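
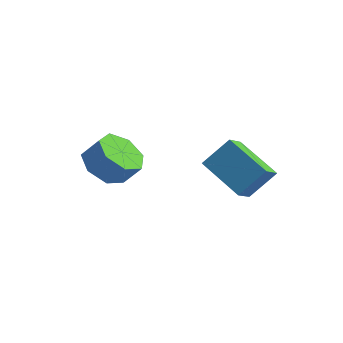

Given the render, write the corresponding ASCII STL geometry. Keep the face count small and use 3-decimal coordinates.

solid 
facet normal -0.904 0.098 0.416
outer loop
vertex 1.832 -0.462 -3.225
vertex 2.385 0.329 -2.211
vertex 1.668 0.358 -3.775
endloop
endfacet
facet normal -0.394 -0.565 -0.725
outer loop
vertex 3.395 0.171 -4.569
vertex 1.832 -0.462 -3.225
vertex 1.668 0.358 -3.775
endloop
endfacet
facet normal -0.904 0.098 0.416
outer loop
vertex 1.668 0.358 -3.775
vertex 2.385 0.329 -2.211
vertex 2.221 1.149 -2.76
endloop
endfacet
facet normal -0.164 0.819 -0.549
outer loop
vertex 2.221 1.149 -2.76
vertex 3.395 0.171 -4.569
vertex 1.668 0.358 -3.775
endloop
endfacet
facet normal 0.164 -0.819 0.550
outer loop
vertex 1.832 -0.462 -3.225
vertex 4.112 0.142 -3.005
vertex 2.385 0.329 -2.211
endloop
endfacet
facet normal -0.395 -0.564 -0.725
outer loop
vertex 3.559 -0.649 -4.02
vertex 1.832 -0.462 -3.225
vertex 3.395 0.171 -4.569
endloop
endfacet
facet normal 0.164 -0.819 0.549
outer loop
vertex 3.559 -0.649 -4.02
vertex 4.112 0.142 -3.005
vertex 1.832 -0.462 -3.225
endloop
endfacet
facet normal 0.395 0.564 0.725
outer loop
vertex 2.385 0.329 -2.211
vertex 4.112 0.142 -3.005
vertex 2.221 1.149 -2.76
endloop
endfacet
facet normal -0.164 0.819 -0.549
outer loop
vertex 3.948 0.962 -3.555
vertex 3.395 0.171 -4.569
vertex 2.221 1.149 -2.76
endloop
endfacet
facet normal 0.395 0.565 0.725
outer loop
vertex 2.221 1.149 -2.76
vertex 4.112 0.142 -3.005
vertex 3.948 0.962 -3.555
endloop
endfacet
facet normal 0.904 -0.098 -0.416
outer loop
vertex 3.948 0.962 -3.555
vertex 3.559 -0.649 -4.02
vertex 3.395 0.171 -4.569
endloop
endfacet
facet normal 0.904 -0.098 -0.416
outer loop
vertex 4.112 0.142 -3.005
vertex 3.559 -0.649 -4.02
vertex 3.948 0.962 -3.555
endloop
endfacet
facet normal -0.569 -0.272 -0.776
outer loop
vertex -0.014 -2.386 -4.007
vertex -0.76 -2.539 -3.406
vertex -0.516 -1.724 -3.871
endloop
endfacet
facet normal 0.566 0.555 -0.610
outer loop
vertex -0.014 -2.386 -4.007
vertex -0.516 -1.724 -3.871
vertex 0.566 -2.107 -3.215
endloop
endfacet
facet normal 0.566 0.555 -0.610
outer loop
vertex 0.566 -2.107 -3.215
vertex -0.516 -1.724 -3.871
vertex 0.064 -1.446 -3.08
endloop
endfacet
facet normal 0.569 0.273 0.776
outer loop
vertex 0.566 -2.107 -3.215
vertex 0.064 -1.446 -3.08
vertex -0.18 -2.261 -2.614
endloop
endfacet
facet normal -0.569 -0.272 -0.776
outer loop
vertex -0.516 -1.724 -3.871
vertex -0.76 -2.539 -3.406
vertex -1.202 -1.676 -3.385
endloop
endfacet
facet normal -0.113 0.960 -0.255
outer loop
vertex -0.516 -1.724 -3.871
vertex -1.202 -1.676 -3.385
vertex 0.064 -1.446 -3.08
endloop
endfacet
facet normal -0.113 0.960 -0.255
outer loop
vertex 0.064 -1.446 -3.08
vertex -1.202 -1.676 -3.385
vertex -0.622 -1.398 -2.594
endloop
endfacet
facet normal 0.569 0.273 0.776
outer loop
vertex 0.064 -1.446 -3.08
vertex -0.622 -1.398 -2.594
vertex -0.18 -2.261 -2.614
endloop
endfacet
facet normal -0.569 -0.272 -0.776
outer loop
vertex -1.202 -1.676 -3.385
vertex -0.76 -2.539 -3.406
vertex -1.555 -2.278 -2.915
endloop
endfacet
facet normal -0.707 0.643 0.293
outer loop
vertex -1.202 -1.676 -3.385
vertex -1.555 -2.278 -2.915
vertex -0.622 -1.398 -2.594
endloop
endfacet
facet normal -0.707 0.643 0.292
outer loop
vertex -0.622 -1.398 -2.594
vertex -1.555 -2.278 -2.915
vertex -0.975 -2.0 -2.123
endloop
endfacet
facet normal 0.569 0.273 0.776
outer loop
vertex -0.622 -1.398 -2.594
vertex -0.975 -2.0 -2.123
vertex -0.18 -2.261 -2.614
endloop
endfacet
facet normal -0.569 -0.273 -0.776
outer loop
vertex -1.555 -2.278 -2.915
vertex -0.76 -2.539 -3.406
vertex -1.309 -3.077 -2.814
endloop
endfacet
facet normal -0.769 -0.159 0.619
outer loop
vertex -1.555 -2.278 -2.915
vertex -1.309 -3.077 -2.814
vertex -0.975 -2.0 -2.123
endloop
endfacet
facet normal -0.769 -0.159 0.620
outer loop
vertex -0.975 -2.0 -2.123
vertex -1.309 -3.077 -2.814
vertex -0.729 -2.799 -2.023
endloop
endfacet
facet normal 0.569 0.272 0.776
outer loop
vertex -0.975 -2.0 -2.123
vertex -0.729 -2.799 -2.023
vertex -0.18 -2.261 -2.614
endloop
endfacet
facet normal -0.569 -0.273 -0.776
outer loop
vertex -1.309 -3.077 -2.814
vertex -0.76 -2.539 -3.406
vertex -0.65 -3.471 -3.159
endloop
endfacet
facet normal -0.251 -0.841 0.480
outer loop
vertex -1.309 -3.077 -2.814
vertex -0.65 -3.471 -3.159
vertex -0.729 -2.799 -2.023
endloop
endfacet
facet normal -0.252 -0.840 0.480
outer loop
vertex -0.729 -2.799 -2.023
vertex -0.65 -3.471 -3.159
vertex -0.07 -3.193 -2.367
endloop
endfacet
facet normal 0.568 0.273 0.776
outer loop
vertex -0.729 -2.799 -2.023
vertex -0.07 -3.193 -2.367
vertex -0.18 -2.261 -2.614
endloop
endfacet
facet normal -0.569 -0.273 -0.776
outer loop
vertex -0.65 -3.471 -3.159
vertex -0.76 -2.539 -3.406
vertex -0.074 -3.163 -3.69
endloop
endfacet
facet normal 0.456 -0.890 -0.022
outer loop
vertex -0.65 -3.471 -3.159
vertex -0.074 -3.163 -3.69
vertex -0.07 -3.193 -2.367
endloop
endfacet
facet normal 0.456 -0.890 -0.022
outer loop
vertex -0.07 -3.193 -2.367
vertex -0.074 -3.163 -3.69
vertex 0.506 -2.885 -2.898
endloop
endfacet
facet normal 0.569 0.273 0.776
outer loop
vertex -0.07 -3.193 -2.367
vertex 0.506 -2.885 -2.898
vertex -0.18 -2.261 -2.614
endloop
endfacet
facet normal -0.569 -0.273 -0.776
outer loop
vertex -0.074 -3.163 -3.69
vertex -0.76 -2.539 -3.406
vertex -0.014 -2.386 -4.007
endloop
endfacet
facet normal 0.820 -0.270 -0.506
outer loop
vertex -0.074 -3.163 -3.69
vertex -0.014 -2.386 -4.007
vertex 0.506 -2.885 -2.898
endloop
endfacet
facet normal 0.820 -0.269 -0.506
outer loop
vertex 0.506 -2.885 -2.898
vertex -0.014 -2.386 -4.007
vertex 0.566 -2.107 -3.215
endloop
endfacet
facet normal 0.569 0.272 0.776
outer loop
vertex 0.506 -2.885 -2.898
vertex 0.566 -2.107 -3.215
vertex -0.18 -2.261 -2.614
endloop
endfacet

endsolid


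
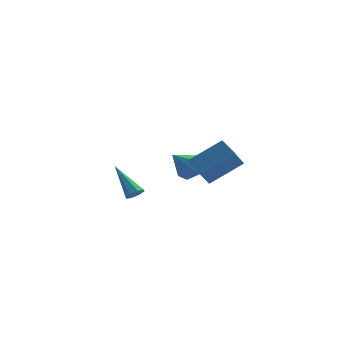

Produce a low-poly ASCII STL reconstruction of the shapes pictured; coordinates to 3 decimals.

solid 
facet normal 0.461 0.580 -0.671
outer loop
vertex -0.315 4.711 0.893
vertex -0.694 4.275 0.256
vertex -0.976 4.976 0.668
endloop
endfacet
facet normal -0.155 0.386 0.910
outer loop
vertex -0.315 4.711 0.893
vertex -0.976 4.976 0.668
vertex -1.386 3.405 1.264
endloop
endfacet
facet normal 0.460 0.580 -0.672
outer loop
vertex -0.976 4.976 0.668
vertex -0.694 4.275 0.256
vertex -1.424 4.712 0.133
endloop
endfacet
facet normal -0.792 0.386 0.473
outer loop
vertex -0.976 4.976 0.668
vertex -1.424 4.712 0.133
vertex -1.386 3.405 1.264
endloop
endfacet
facet normal 0.461 0.581 -0.671
outer loop
vertex -1.424 4.712 0.133
vertex -0.694 4.275 0.256
vertex -1.323 4.12 -0.31
endloop
endfacet
facet normal -0.991 -0.104 -0.087
outer loop
vertex -1.424 4.712 0.133
vertex -1.323 4.12 -0.31
vertex -1.386 3.405 1.264
endloop
endfacet
facet normal 0.461 0.580 -0.671
outer loop
vertex -1.323 4.12 -0.31
vertex -0.694 4.275 0.256
vertex -0.748 3.644 -0.326
endloop
endfacet
facet normal -0.603 -0.717 -0.350
outer loop
vertex -1.323 4.12 -0.31
vertex -0.748 3.644 -0.326
vertex -1.386 3.405 1.264
endloop
endfacet
facet normal 0.462 0.580 -0.671
outer loop
vertex -0.748 3.644 -0.326
vertex -0.694 4.275 0.256
vertex -0.133 3.644 0.097
endloop
endfacet
facet normal 0.080 -0.990 -0.117
outer loop
vertex -0.748 3.644 -0.326
vertex -0.133 3.644 0.097
vertex -1.386 3.405 1.264
endloop
endfacet
facet normal 0.461 0.579 -0.672
outer loop
vertex -0.133 3.644 0.097
vertex -0.694 4.275 0.256
vertex 0.06 4.119 0.639
endloop
endfacet
facet normal 0.543 -0.718 0.436
outer loop
vertex -0.133 3.644 0.097
vertex 0.06 4.119 0.639
vertex -1.386 3.405 1.264
endloop
endfacet
facet normal 0.461 0.580 -0.671
outer loop
vertex 0.06 4.119 0.639
vertex -0.694 4.275 0.256
vertex -0.315 4.711 0.893
endloop
endfacet
facet normal 0.438 -0.106 0.893
outer loop
vertex 0.06 4.119 0.639
vertex -0.315 4.711 0.893
vertex -1.386 3.405 1.264
endloop
endfacet
facet normal -0.708 0.391 0.589
outer loop
vertex 2.31 -1.356 4.07
vertex 2.263 0.217 2.97
vertex 0.976 -2.15 2.993
endloop
endfacet
facet normal 0.025 -0.819 0.573
outer loop
vertex 1.677 -2.537 2.41
vertex 2.31 -1.356 4.07
vertex 0.976 -2.15 2.993
endloop
endfacet
facet normal -0.708 0.391 0.588
outer loop
vertex 0.976 -2.15 2.993
vertex 2.263 0.217 2.97
vertex 0.929 -0.578 1.892
endloop
endfacet
facet normal -0.706 -0.420 -0.570
outer loop
vertex 0.929 -0.578 1.892
vertex 1.677 -2.537 2.41
vertex 0.976 -2.15 2.993
endloop
endfacet
facet normal 0.706 0.420 0.570
outer loop
vertex 2.31 -1.356 4.07
vertex 2.964 -0.17 2.387
vertex 2.263 0.217 2.97
endloop
endfacet
facet normal 0.025 -0.819 0.573
outer loop
vertex 3.011 -1.742 3.488
vertex 2.31 -1.356 4.07
vertex 1.677 -2.537 2.41
endloop
endfacet
facet normal 0.705 0.421 0.571
outer loop
vertex 3.011 -1.742 3.488
vertex 2.964 -0.17 2.387
vertex 2.31 -1.356 4.07
endloop
endfacet
facet normal -0.025 0.819 -0.573
outer loop
vertex 2.263 0.217 2.97
vertex 2.964 -0.17 2.387
vertex 0.929 -0.578 1.892
endloop
endfacet
facet normal -0.705 -0.420 -0.571
outer loop
vertex 1.63 -0.964 1.31
vertex 1.677 -2.537 2.41
vertex 0.929 -0.578 1.892
endloop
endfacet
facet normal -0.025 0.819 -0.573
outer loop
vertex 0.929 -0.578 1.892
vertex 2.964 -0.17 2.387
vertex 1.63 -0.964 1.31
endloop
endfacet
facet normal 0.708 -0.390 -0.588
outer loop
vertex 1.63 -0.964 1.31
vertex 3.011 -1.742 3.488
vertex 1.677 -2.537 2.41
endloop
endfacet
facet normal 0.708 -0.391 -0.588
outer loop
vertex 2.964 -0.17 2.387
vertex 3.011 -1.742 3.488
vertex 1.63 -0.964 1.31
endloop
endfacet
facet normal 0.610 -0.346 -0.713
outer loop
vertex -2.644 2.13 -0.713
vertex -2.876 2.427 -1.056
vertex -2.478 2.482 -0.742
endloop
endfacet
facet normal 0.509 -0.171 0.843
outer loop
vertex -2.644 2.13 -0.713
vertex -2.478 2.482 -0.742
vertex -4.084 3.113 0.356
endloop
endfacet
facet normal 0.610 -0.347 -0.713
outer loop
vertex -2.478 2.482 -0.742
vertex -2.876 2.427 -1.056
vertex -2.545 2.802 -0.955
endloop
endfacet
facet normal 0.611 0.523 0.594
outer loop
vertex -2.478 2.482 -0.742
vertex -2.545 2.802 -0.955
vertex -4.084 3.113 0.356
endloop
endfacet
facet normal 0.610 -0.346 -0.713
outer loop
vertex -2.545 2.802 -0.955
vertex -2.876 2.427 -1.056
vertex -2.806 2.902 -1.227
endloop
endfacet
facet normal 0.272 0.958 0.092
outer loop
vertex -2.545 2.802 -0.955
vertex -2.806 2.902 -1.227
vertex -4.084 3.113 0.356
endloop
endfacet
facet normal 0.609 -0.347 -0.713
outer loop
vertex -2.806 2.902 -1.227
vertex -2.876 2.427 -1.056
vertex -3.108 2.725 -1.399
endloop
endfacet
facet normal -0.307 0.879 -0.365
outer loop
vertex -2.806 2.902 -1.227
vertex -3.108 2.725 -1.399
vertex -4.084 3.113 0.356
endloop
endfacet
facet normal 0.610 -0.346 -0.713
outer loop
vertex -3.108 2.725 -1.399
vertex -2.876 2.427 -1.056
vertex -3.274 2.372 -1.37
endloop
endfacet
facet normal -0.792 0.330 -0.513
outer loop
vertex -3.108 2.725 -1.399
vertex -3.274 2.372 -1.37
vertex -4.084 3.113 0.356
endloop
endfacet
facet normal 0.610 -0.347 -0.713
outer loop
vertex -3.274 2.372 -1.37
vertex -2.876 2.427 -1.056
vertex -3.207 2.052 -1.157
endloop
endfacet
facet normal -0.894 -0.363 -0.264
outer loop
vertex -3.274 2.372 -1.37
vertex -3.207 2.052 -1.157
vertex -4.084 3.113 0.356
endloop
endfacet
facet normal 0.611 -0.348 -0.711
outer loop
vertex -3.207 2.052 -1.157
vertex -2.876 2.427 -1.056
vertex -2.946 1.952 -0.884
endloop
endfacet
facet normal -0.554 -0.798 0.238
outer loop
vertex -3.207 2.052 -1.157
vertex -2.946 1.952 -0.884
vertex -4.084 3.113 0.356
endloop
endfacet
facet normal 0.609 -0.348 -0.713
outer loop
vertex -2.946 1.952 -0.884
vertex -2.876 2.427 -1.056
vertex -2.644 2.13 -0.713
endloop
endfacet
facet normal 0.028 -0.717 0.697
outer loop
vertex -2.946 1.952 -0.884
vertex -2.644 2.13 -0.713
vertex -4.084 3.113 0.356
endloop
endfacet

endsolid


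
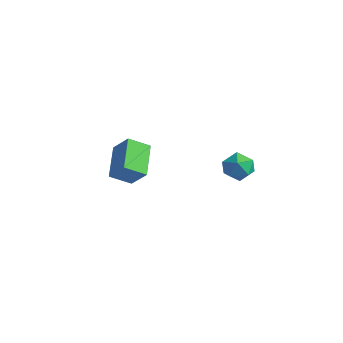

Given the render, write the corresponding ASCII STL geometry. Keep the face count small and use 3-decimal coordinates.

solid 
facet normal -0.556 0.717 0.421
outer loop
vertex -5.08 1.481 0.118
vertex -4.13 1.594 1.181
vertex -4.416 2.402 -0.574
endloop
endfacet
facet normal -0.664 -0.079 -0.743
outer loop
vertex -3.27 0.926 -1.441
vertex -5.08 1.481 0.118
vertex -4.416 2.402 -0.574
endloop
endfacet
facet normal -0.557 0.716 0.421
outer loop
vertex -4.416 2.402 -0.574
vertex -4.13 1.594 1.181
vertex -3.466 2.516 0.489
endloop
endfacet
facet normal 0.499 0.693 -0.520
outer loop
vertex -3.466 2.516 0.489
vertex -3.27 0.926 -1.441
vertex -4.416 2.402 -0.574
endloop
endfacet
facet normal -0.499 -0.693 0.520
outer loop
vertex -5.08 1.481 0.118
vertex -2.984 0.118 0.314
vertex -4.13 1.594 1.181
endloop
endfacet
facet normal -0.664 -0.079 -0.743
outer loop
vertex -3.934 0.004 -0.749
vertex -5.08 1.481 0.118
vertex -3.27 0.926 -1.441
endloop
endfacet
facet normal -0.499 -0.693 0.520
outer loop
vertex -3.934 0.004 -0.749
vertex -2.984 0.118 0.314
vertex -5.08 1.481 0.118
endloop
endfacet
facet normal 0.664 0.079 0.743
outer loop
vertex -4.13 1.594 1.181
vertex -2.984 0.118 0.314
vertex -3.466 2.516 0.489
endloop
endfacet
facet normal 0.500 0.693 -0.520
outer loop
vertex -2.32 1.039 -0.378
vertex -3.27 0.926 -1.441
vertex -3.466 2.516 0.489
endloop
endfacet
facet normal 0.664 0.079 0.743
outer loop
vertex -3.466 2.516 0.489
vertex -2.984 0.118 0.314
vertex -2.32 1.039 -0.378
endloop
endfacet
facet normal 0.556 -0.717 -0.421
outer loop
vertex -2.32 1.039 -0.378
vertex -3.934 0.004 -0.749
vertex -3.27 0.926 -1.441
endloop
endfacet
facet normal 0.556 -0.717 -0.420
outer loop
vertex -2.984 0.118 0.314
vertex -3.934 0.004 -0.749
vertex -2.32 1.039 -0.378
endloop
endfacet
facet normal -0.792 -0.078 0.605
outer loop
vertex 1.462 2.803 1.744
vertex 1.775 1.999 2.05
vertex 2.019 2.775 2.47
endloop
endfacet
facet normal -0.620 0.606 0.499
outer loop
vertex 1.462 2.803 1.744
vertex 2.019 2.775 2.47
vertex 2.133 3.419 1.83
endloop
endfacet
facet normal -0.648 0.734 -0.203
outer loop
vertex 1.462 2.803 1.744
vertex 2.133 3.419 1.83
vertex 1.96 3.041 1.015
endloop
endfacet
facet normal -0.838 0.129 -0.530
outer loop
vertex 1.462 2.803 1.744
vertex 1.96 3.041 1.015
vertex 1.739 2.164 1.151
endloop
endfacet
facet normal -0.927 -0.373 -0.031
outer loop
vertex 1.462 2.803 1.744
vertex 1.739 2.164 1.151
vertex 1.775 1.999 2.05
endloop
endfacet
facet normal 0.055 0.699 0.713
outer loop
vertex 2.133 3.419 1.83
vertex 2.019 2.775 2.47
vertex 2.861 2.996 2.189
endloop
endfacet
facet normal -0.225 -0.408 0.885
outer loop
vertex 2.019 2.775 2.47
vertex 1.775 1.999 2.05
vertex 2.64 2.119 2.325
endloop
endfacet
facet normal -0.443 -0.885 -0.145
outer loop
vertex 1.775 1.999 2.05
vertex 1.739 2.164 1.151
vertex 2.467 1.741 1.51
endloop
endfacet
facet normal -0.299 -0.072 -0.952
outer loop
vertex 1.739 2.164 1.151
vertex 1.96 3.041 1.015
vertex 2.581 2.385 0.87
endloop
endfacet
facet normal 0.008 0.906 -0.422
outer loop
vertex 1.96 3.041 1.015
vertex 2.133 3.419 1.83
vertex 2.825 3.161 1.29
endloop
endfacet
facet normal 0.838 -0.129 0.530
outer loop
vertex 3.138 2.357 1.596
vertex 2.861 2.996 2.189
vertex 2.64 2.119 2.325
endloop
endfacet
facet normal 0.648 -0.734 0.203
outer loop
vertex 3.138 2.357 1.596
vertex 2.64 2.119 2.325
vertex 2.467 1.741 1.51
endloop
endfacet
facet normal 0.620 -0.606 -0.499
outer loop
vertex 3.138 2.357 1.596
vertex 2.467 1.741 1.51
vertex 2.581 2.385 0.87
endloop
endfacet
facet normal 0.792 0.078 -0.605
outer loop
vertex 3.138 2.357 1.596
vertex 2.581 2.385 0.87
vertex 2.825 3.161 1.29
endloop
endfacet
facet normal 0.927 0.373 0.031
outer loop
vertex 3.138 2.357 1.596
vertex 2.825 3.161 1.29
vertex 2.861 2.996 2.189
endloop
endfacet
facet normal 0.299 0.072 0.952
outer loop
vertex 2.64 2.119 2.325
vertex 2.861 2.996 2.189
vertex 2.019 2.775 2.47
endloop
endfacet
facet normal -0.008 -0.906 0.422
outer loop
vertex 2.467 1.741 1.51
vertex 2.64 2.119 2.325
vertex 1.775 1.999 2.05
endloop
endfacet
facet normal -0.055 -0.699 -0.713
outer loop
vertex 2.581 2.385 0.87
vertex 2.467 1.741 1.51
vertex 1.739 2.164 1.151
endloop
endfacet
facet normal 0.225 0.408 -0.885
outer loop
vertex 2.825 3.161 1.29
vertex 2.581 2.385 0.87
vertex 1.96 3.041 1.015
endloop
endfacet
facet normal 0.443 0.885 0.145
outer loop
vertex 2.861 2.996 2.189
vertex 2.825 3.161 1.29
vertex 2.133 3.419 1.83
endloop
endfacet

endsolid


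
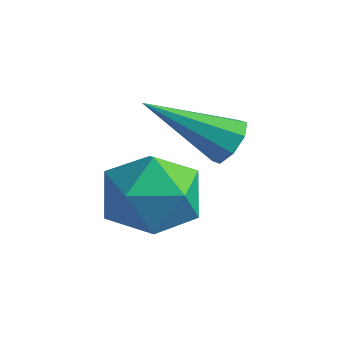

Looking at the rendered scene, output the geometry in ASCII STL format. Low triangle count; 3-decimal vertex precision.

solid 
facet normal -0.717 0.672 -0.186
outer loop
vertex -2.711 0.19 1.546
vertex -3.413 -0.548 1.589
vertex -3.156 -0.04 2.434
endloop
endfacet
facet normal -0.174 0.971 0.164
outer loop
vertex -2.711 0.19 1.546
vertex -3.156 -0.04 2.434
vertex -2.154 0.145 2.4
endloop
endfacet
facet normal 0.417 0.880 -0.226
outer loop
vertex -2.711 0.19 1.546
vertex -2.154 0.145 2.4
vertex -1.791 -0.25 1.532
endloop
endfacet
facet normal 0.238 0.524 -0.818
outer loop
vertex -2.711 0.19 1.546
vertex -1.791 -0.25 1.532
vertex -2.569 -0.678 1.031
endloop
endfacet
facet normal -0.464 0.395 -0.793
outer loop
vertex -2.711 0.19 1.546
vertex -2.569 -0.678 1.031
vertex -3.413 -0.548 1.589
endloop
endfacet
facet normal -0.088 0.620 0.780
outer loop
vertex -2.154 0.145 2.4
vertex -3.156 -0.04 2.434
vertex -2.511 -0.622 2.969
endloop
endfacet
facet normal -0.968 0.135 0.213
outer loop
vertex -3.156 -0.04 2.434
vertex -3.413 -0.548 1.589
vertex -3.289 -1.05 2.468
endloop
endfacet
facet normal -0.557 -0.312 -0.770
outer loop
vertex -3.413 -0.548 1.589
vertex -2.569 -0.678 1.031
vertex -2.926 -1.445 1.6
endloop
endfacet
facet normal 0.578 -0.103 -0.809
outer loop
vertex -2.569 -0.678 1.031
vertex -1.791 -0.25 1.532
vertex -1.924 -1.26 1.566
endloop
endfacet
facet normal 0.868 0.473 0.148
outer loop
vertex -1.791 -0.25 1.532
vertex -2.154 0.145 2.4
vertex -1.667 -0.752 2.411
endloop
endfacet
facet normal -0.238 -0.524 0.818
outer loop
vertex -2.369 -1.49 2.454
vertex -2.511 -0.622 2.969
vertex -3.289 -1.05 2.468
endloop
endfacet
facet normal -0.417 -0.880 0.226
outer loop
vertex -2.369 -1.49 2.454
vertex -3.289 -1.05 2.468
vertex -2.926 -1.445 1.6
endloop
endfacet
facet normal 0.174 -0.971 -0.164
outer loop
vertex -2.369 -1.49 2.454
vertex -2.926 -1.445 1.6
vertex -1.924 -1.26 1.566
endloop
endfacet
facet normal 0.717 -0.672 0.186
outer loop
vertex -2.369 -1.49 2.454
vertex -1.924 -1.26 1.566
vertex -1.667 -0.752 2.411
endloop
endfacet
facet normal 0.464 -0.395 0.793
outer loop
vertex -2.369 -1.49 2.454
vertex -1.667 -0.752 2.411
vertex -2.511 -0.622 2.969
endloop
endfacet
facet normal -0.578 0.103 0.809
outer loop
vertex -3.289 -1.05 2.468
vertex -2.511 -0.622 2.969
vertex -3.156 -0.04 2.434
endloop
endfacet
facet normal -0.868 -0.473 -0.148
outer loop
vertex -2.926 -1.445 1.6
vertex -3.289 -1.05 2.468
vertex -3.413 -0.548 1.589
endloop
endfacet
facet normal 0.088 -0.620 -0.780
outer loop
vertex -1.924 -1.26 1.566
vertex -2.926 -1.445 1.6
vertex -2.569 -0.678 1.031
endloop
endfacet
facet normal 0.968 -0.135 -0.213
outer loop
vertex -1.667 -0.752 2.411
vertex -1.924 -1.26 1.566
vertex -1.791 -0.25 1.532
endloop
endfacet
facet normal 0.557 0.312 0.770
outer loop
vertex -2.511 -0.622 2.969
vertex -1.667 -0.752 2.411
vertex -2.154 0.145 2.4
endloop
endfacet
facet normal 0.594 0.579 -0.558
outer loop
vertex -1.996 1.28 3.188
vertex -2.182 1.025 2.725
vertex -2.341 1.473 3.021
endloop
endfacet
facet normal -0.133 0.502 0.855
outer loop
vertex -1.996 1.28 3.188
vertex -2.341 1.473 3.021
vertex -3.298 -0.065 3.775
endloop
endfacet
facet normal 0.594 0.579 -0.558
outer loop
vertex -2.341 1.473 3.021
vertex -2.182 1.025 2.725
vertex -2.592 1.403 2.681
endloop
endfacet
facet normal -0.689 0.616 0.382
outer loop
vertex -2.341 1.473 3.021
vertex -2.592 1.403 2.681
vertex -3.298 -0.065 3.775
endloop
endfacet
facet normal 0.594 0.579 -0.559
outer loop
vertex -2.592 1.403 2.681
vertex -2.182 1.025 2.725
vertex -2.603 1.111 2.367
endloop
endfacet
facet normal -0.933 0.279 -0.227
outer loop
vertex -2.592 1.403 2.681
vertex -2.603 1.111 2.367
vertex -3.298 -0.065 3.775
endloop
endfacet
facet normal 0.593 0.579 -0.559
outer loop
vertex -2.603 1.111 2.367
vertex -2.182 1.025 2.725
vertex -2.367 0.769 2.263
endloop
endfacet
facet normal -0.723 -0.311 -0.617
outer loop
vertex -2.603 1.111 2.367
vertex -2.367 0.769 2.263
vertex -3.298 -0.065 3.775
endloop
endfacet
facet normal 0.594 0.579 -0.559
outer loop
vertex -2.367 0.769 2.263
vertex -2.182 1.025 2.725
vertex -2.022 0.576 2.43
endloop
endfacet
facet normal -0.182 -0.809 -0.559
outer loop
vertex -2.367 0.769 2.263
vertex -2.022 0.576 2.43
vertex -3.298 -0.065 3.775
endloop
endfacet
facet normal 0.595 0.579 -0.558
outer loop
vertex -2.022 0.576 2.43
vertex -2.182 1.025 2.725
vertex -1.771 0.646 2.77
endloop
endfacet
facet normal 0.374 -0.924 -0.086
outer loop
vertex -2.022 0.576 2.43
vertex -1.771 0.646 2.77
vertex -3.298 -0.065 3.775
endloop
endfacet
facet normal 0.594 0.578 -0.559
outer loop
vertex -1.771 0.646 2.77
vertex -2.182 1.025 2.725
vertex -1.76 0.938 3.084
endloop
endfacet
facet normal 0.618 -0.587 0.524
outer loop
vertex -1.771 0.646 2.77
vertex -1.76 0.938 3.084
vertex -3.298 -0.065 3.775
endloop
endfacet
facet normal 0.594 0.580 -0.558
outer loop
vertex -1.76 0.938 3.084
vertex -2.182 1.025 2.725
vertex -1.996 1.28 3.188
endloop
endfacet
facet normal 0.408 0.004 0.913
outer loop
vertex -1.76 0.938 3.084
vertex -1.996 1.28 3.188
vertex -3.298 -0.065 3.775
endloop
endfacet

endsolid


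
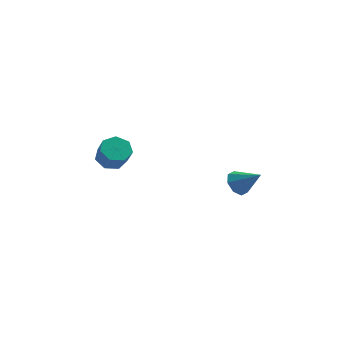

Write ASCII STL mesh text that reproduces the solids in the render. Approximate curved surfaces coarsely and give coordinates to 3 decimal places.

solid 
facet normal -0.258 0.504 -0.824
outer loop
vertex -3.011 3.021 1.989
vertex -3.921 3.003 2.263
vertex -3.257 3.655 2.454
endloop
endfacet
facet normal 0.919 0.392 -0.048
outer loop
vertex -3.011 3.021 1.989
vertex -3.257 3.655 2.454
vertex -2.65 2.315 3.144
endloop
endfacet
facet normal 0.919 0.391 -0.048
outer loop
vertex -2.65 2.315 3.144
vertex -3.257 3.655 2.454
vertex -2.896 2.95 3.609
endloop
endfacet
facet normal 0.258 -0.504 0.824
outer loop
vertex -2.65 2.315 3.144
vertex -2.896 2.95 3.609
vertex -3.559 2.297 3.417
endloop
endfacet
facet normal -0.258 0.504 -0.824
outer loop
vertex -3.257 3.655 2.454
vertex -3.921 3.003 2.263
vertex -4.003 3.798 2.775
endloop
endfacet
facet normal 0.339 0.846 0.411
outer loop
vertex -3.257 3.655 2.454
vertex -4.003 3.798 2.775
vertex -2.896 2.95 3.609
endloop
endfacet
facet normal 0.339 0.846 0.411
outer loop
vertex -2.896 2.95 3.609
vertex -4.003 3.798 2.775
vertex -3.642 3.093 3.929
endloop
endfacet
facet normal 0.257 -0.504 0.825
outer loop
vertex -2.896 2.95 3.609
vertex -3.642 3.093 3.929
vertex -3.559 2.297 3.417
endloop
endfacet
facet normal -0.258 0.504 -0.824
outer loop
vertex -4.003 3.798 2.775
vertex -3.921 3.003 2.263
vertex -4.687 3.342 2.71
endloop
endfacet
facet normal -0.496 0.664 0.560
outer loop
vertex -4.003 3.798 2.775
vertex -4.687 3.342 2.71
vertex -3.642 3.093 3.929
endloop
endfacet
facet normal -0.496 0.664 0.560
outer loop
vertex -3.642 3.093 3.929
vertex -4.687 3.342 2.71
vertex -4.326 2.637 3.864
endloop
endfacet
facet normal 0.257 -0.504 0.825
outer loop
vertex -3.642 3.093 3.929
vertex -4.326 2.637 3.864
vertex -3.559 2.297 3.417
endloop
endfacet
facet normal -0.258 0.504 -0.824
outer loop
vertex -4.687 3.342 2.71
vertex -3.921 3.003 2.263
vertex -4.793 2.63 2.308
endloop
endfacet
facet normal -0.958 -0.020 0.287
outer loop
vertex -4.687 3.342 2.71
vertex -4.793 2.63 2.308
vertex -4.326 2.637 3.864
endloop
endfacet
facet normal -0.958 -0.019 0.287
outer loop
vertex -4.326 2.637 3.864
vertex -4.793 2.63 2.308
vertex -4.432 1.925 3.463
endloop
endfacet
facet normal 0.258 -0.503 0.825
outer loop
vertex -4.326 2.637 3.864
vertex -4.432 1.925 3.463
vertex -3.559 2.297 3.417
endloop
endfacet
facet normal -0.258 0.504 -0.824
outer loop
vertex -4.793 2.63 2.308
vertex -3.921 3.003 2.263
vertex -4.243 2.199 1.872
endloop
endfacet
facet normal -0.698 -0.687 -0.201
outer loop
vertex -4.793 2.63 2.308
vertex -4.243 2.199 1.872
vertex -4.432 1.925 3.463
endloop
endfacet
facet normal -0.699 -0.686 -0.201
outer loop
vertex -4.432 1.925 3.463
vertex -4.243 2.199 1.872
vertex -3.882 1.493 3.026
endloop
endfacet
facet normal 0.258 -0.504 0.824
outer loop
vertex -4.432 1.925 3.463
vertex -3.882 1.493 3.026
vertex -3.559 2.297 3.417
endloop
endfacet
facet normal -0.258 0.504 -0.824
outer loop
vertex -4.243 2.199 1.872
vertex -3.921 3.003 2.263
vertex -3.449 2.373 1.73
endloop
endfacet
facet normal 0.087 -0.837 -0.540
outer loop
vertex -4.243 2.199 1.872
vertex -3.449 2.373 1.73
vertex -3.882 1.493 3.026
endloop
endfacet
facet normal 0.087 -0.837 -0.540
outer loop
vertex -3.882 1.493 3.026
vertex -3.449 2.373 1.73
vertex -3.088 1.667 2.884
endloop
endfacet
facet normal 0.258 -0.504 0.824
outer loop
vertex -3.882 1.493 3.026
vertex -3.088 1.667 2.884
vertex -3.559 2.297 3.417
endloop
endfacet
facet normal -0.258 0.504 -0.824
outer loop
vertex -3.449 2.373 1.73
vertex -3.921 3.003 2.263
vertex -3.011 3.021 1.989
endloop
endfacet
facet normal 0.807 -0.357 -0.471
outer loop
vertex -3.449 2.373 1.73
vertex -3.011 3.021 1.989
vertex -3.088 1.667 2.884
endloop
endfacet
facet normal 0.807 -0.357 -0.470
outer loop
vertex -3.088 1.667 2.884
vertex -3.011 3.021 1.989
vertex -2.65 2.315 3.144
endloop
endfacet
facet normal 0.257 -0.505 0.824
outer loop
vertex -3.088 1.667 2.884
vertex -2.65 2.315 3.144
vertex -3.559 2.297 3.417
endloop
endfacet
facet normal -0.721 0.311 -0.619
outer loop
vertex 3.735 -0.875 2.801
vertex 3.184 -1.399 3.18
vertex 3.427 -0.594 3.301
endloop
endfacet
facet normal 0.764 0.636 0.113
outer loop
vertex 3.735 -0.875 2.801
vertex 3.427 -0.594 3.301
vertex 4.396 -1.921 4.22
endloop
endfacet
facet normal -0.721 0.311 -0.619
outer loop
vertex 3.427 -0.594 3.301
vertex 3.184 -1.399 3.18
vertex 2.977 -0.785 3.729
endloop
endfacet
facet normal 0.326 0.687 0.649
outer loop
vertex 3.427 -0.594 3.301
vertex 2.977 -0.785 3.729
vertex 4.396 -1.921 4.22
endloop
endfacet
facet normal -0.721 0.310 -0.619
outer loop
vertex 2.977 -0.785 3.729
vertex 3.184 -1.399 3.18
vertex 2.648 -1.336 3.836
endloop
endfacet
facet normal -0.123 0.260 0.958
outer loop
vertex 2.977 -0.785 3.729
vertex 2.648 -1.336 3.836
vertex 4.396 -1.921 4.22
endloop
endfacet
facet normal -0.721 0.310 -0.619
outer loop
vertex 2.648 -1.336 3.836
vertex 3.184 -1.399 3.18
vertex 2.633 -1.924 3.559
endloop
endfacet
facet normal -0.322 -0.397 0.860
outer loop
vertex 2.648 -1.336 3.836
vertex 2.633 -1.924 3.559
vertex 4.396 -1.921 4.22
endloop
endfacet
facet normal -0.722 0.310 -0.619
outer loop
vertex 2.633 -1.924 3.559
vertex 3.184 -1.399 3.18
vertex 2.941 -2.205 3.059
endloop
endfacet
facet normal -0.153 -0.899 0.411
outer loop
vertex 2.633 -1.924 3.559
vertex 2.941 -2.205 3.059
vertex 4.396 -1.921 4.22
endloop
endfacet
facet normal -0.722 0.310 -0.619
outer loop
vertex 2.941 -2.205 3.059
vertex 3.184 -1.399 3.18
vertex 3.391 -2.014 2.63
endloop
endfacet
facet normal 0.285 -0.950 -0.124
outer loop
vertex 2.941 -2.205 3.059
vertex 3.391 -2.014 2.63
vertex 4.396 -1.921 4.22
endloop
endfacet
facet normal -0.721 0.311 -0.619
outer loop
vertex 3.391 -2.014 2.63
vertex 3.184 -1.399 3.18
vertex 3.72 -1.463 2.523
endloop
endfacet
facet normal 0.734 -0.523 -0.433
outer loop
vertex 3.391 -2.014 2.63
vertex 3.72 -1.463 2.523
vertex 4.396 -1.921 4.22
endloop
endfacet
facet normal -0.721 0.311 -0.619
outer loop
vertex 3.72 -1.463 2.523
vertex 3.184 -1.399 3.18
vertex 3.735 -0.875 2.801
endloop
endfacet
facet normal 0.933 0.135 -0.335
outer loop
vertex 3.72 -1.463 2.523
vertex 3.735 -0.875 2.801
vertex 4.396 -1.921 4.22
endloop
endfacet

endsolid


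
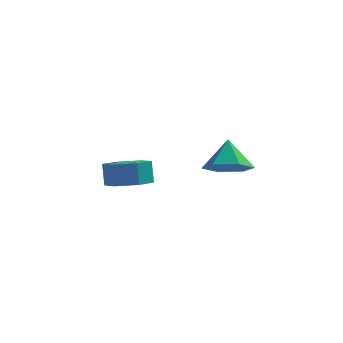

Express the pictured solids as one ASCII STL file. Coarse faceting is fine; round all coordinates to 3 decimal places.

solid 
facet normal 0.131 -0.345 -0.930
outer loop
vertex -0.182 1.936 -3.008
vertex -0.744 2.75 -3.389
vertex 0.306 2.839 -3.274
endloop
endfacet
facet normal 0.878 -0.395 0.270
outer loop
vertex -0.182 1.936 -3.008
vertex 0.306 2.839 -3.274
vertex -0.333 2.337 -1.93
endloop
endfacet
facet normal 0.878 -0.394 0.270
outer loop
vertex -0.333 2.337 -1.93
vertex 0.306 2.839 -3.274
vertex 0.154 3.239 -2.196
endloop
endfacet
facet normal -0.131 0.345 0.929
outer loop
vertex -0.333 2.337 -1.93
vertex 0.154 3.239 -2.196
vertex -0.896 3.15 -2.311
endloop
endfacet
facet normal 0.131 -0.346 -0.929
outer loop
vertex 0.306 2.839 -3.274
vertex -0.744 2.75 -3.389
vertex -0.257 3.652 -3.656
endloop
endfacet
facet normal 0.837 0.541 -0.083
outer loop
vertex 0.306 2.839 -3.274
vertex -0.257 3.652 -3.656
vertex 0.154 3.239 -2.196
endloop
endfacet
facet normal 0.838 0.539 -0.083
outer loop
vertex 0.154 3.239 -2.196
vertex -0.257 3.652 -3.656
vertex -0.408 4.053 -2.578
endloop
endfacet
facet normal -0.131 0.346 0.929
outer loop
vertex 0.154 3.239 -2.196
vertex -0.408 4.053 -2.578
vertex -0.896 3.15 -2.311
endloop
endfacet
facet normal 0.130 -0.345 -0.929
outer loop
vertex -0.257 3.652 -3.656
vertex -0.744 2.75 -3.389
vertex -1.307 3.563 -3.77
endloop
endfacet
facet normal -0.041 0.935 -0.353
outer loop
vertex -0.257 3.652 -3.656
vertex -1.307 3.563 -3.77
vertex -0.408 4.053 -2.578
endloop
endfacet
facet normal -0.041 0.935 -0.353
outer loop
vertex -0.408 4.053 -2.578
vertex -1.307 3.563 -3.77
vertex -1.458 3.964 -2.692
endloop
endfacet
facet normal -0.130 0.345 0.929
outer loop
vertex -0.408 4.053 -2.578
vertex -1.458 3.964 -2.692
vertex -0.896 3.15 -2.311
endloop
endfacet
facet normal 0.131 -0.345 -0.929
outer loop
vertex -1.307 3.563 -3.77
vertex -0.744 2.75 -3.389
vertex -1.794 2.661 -3.504
endloop
endfacet
facet normal -0.878 0.395 -0.270
outer loop
vertex -1.307 3.563 -3.77
vertex -1.794 2.661 -3.504
vertex -1.458 3.964 -2.692
endloop
endfacet
facet normal -0.878 0.395 -0.270
outer loop
vertex -1.458 3.964 -2.692
vertex -1.794 2.661 -3.504
vertex -1.946 3.061 -2.426
endloop
endfacet
facet normal -0.131 0.345 0.930
outer loop
vertex -1.458 3.964 -2.692
vertex -1.946 3.061 -2.426
vertex -0.896 3.15 -2.311
endloop
endfacet
facet normal 0.131 -0.346 -0.929
outer loop
vertex -1.794 2.661 -3.504
vertex -0.744 2.75 -3.389
vertex -1.232 1.847 -3.122
endloop
endfacet
facet normal -0.838 -0.540 0.082
outer loop
vertex -1.794 2.661 -3.504
vertex -1.232 1.847 -3.122
vertex -1.946 3.061 -2.426
endloop
endfacet
facet normal -0.837 -0.540 0.084
outer loop
vertex -1.946 3.061 -2.426
vertex -1.232 1.847 -3.122
vertex -1.383 2.248 -2.044
endloop
endfacet
facet normal -0.131 0.346 0.929
outer loop
vertex -1.946 3.061 -2.426
vertex -1.383 2.248 -2.044
vertex -0.896 3.15 -2.311
endloop
endfacet
facet normal 0.130 -0.345 -0.929
outer loop
vertex -1.232 1.847 -3.122
vertex -0.744 2.75 -3.389
vertex -0.182 1.936 -3.008
endloop
endfacet
facet normal 0.041 -0.935 0.353
outer loop
vertex -1.232 1.847 -3.122
vertex -0.182 1.936 -3.008
vertex -1.383 2.248 -2.044
endloop
endfacet
facet normal 0.041 -0.935 0.353
outer loop
vertex -1.383 2.248 -2.044
vertex -0.182 1.936 -3.008
vertex -0.333 2.337 -1.93
endloop
endfacet
facet normal -0.130 0.345 0.929
outer loop
vertex -1.383 2.248 -2.044
vertex -0.333 2.337 -1.93
vertex -0.896 3.15 -2.311
endloop
endfacet
facet normal 0.076 -0.601 -0.796
outer loop
vertex 4.435 -0.385 -0.77
vertex 3.896 -1.138 -0.253
vertex 3.378 -0.425 -0.841
endloop
endfacet
facet normal -0.031 0.995 -0.095
outer loop
vertex 4.435 -0.385 -0.77
vertex 3.378 -0.425 -0.841
vertex 3.784 -0.242 0.933
endloop
endfacet
facet normal 0.075 -0.601 -0.795
outer loop
vertex 3.378 -0.425 -0.841
vertex 3.896 -1.138 -0.253
vertex 2.84 -1.177 -0.323
endloop
endfacet
facet normal -0.770 0.628 0.112
outer loop
vertex 3.378 -0.425 -0.841
vertex 2.84 -1.177 -0.323
vertex 3.784 -0.242 0.933
endloop
endfacet
facet normal 0.075 -0.601 -0.795
outer loop
vertex 2.84 -1.177 -0.323
vertex 3.896 -1.138 -0.253
vertex 3.358 -1.89 0.265
endloop
endfacet
facet normal -0.780 -0.052 0.624
outer loop
vertex 2.84 -1.177 -0.323
vertex 3.358 -1.89 0.265
vertex 3.784 -0.242 0.933
endloop
endfacet
facet normal 0.076 -0.602 -0.795
outer loop
vertex 3.358 -1.89 0.265
vertex 3.896 -1.138 -0.253
vertex 4.415 -1.851 0.336
endloop
endfacet
facet normal -0.049 -0.364 0.930
outer loop
vertex 3.358 -1.89 0.265
vertex 4.415 -1.851 0.336
vertex 3.784 -0.242 0.933
endloop
endfacet
facet normal 0.076 -0.601 -0.795
outer loop
vertex 4.415 -1.851 0.336
vertex 3.896 -1.138 -0.253
vertex 4.953 -1.098 -0.182
endloop
endfacet
facet normal 0.691 0.003 0.723
outer loop
vertex 4.415 -1.851 0.336
vertex 4.953 -1.098 -0.182
vertex 3.784 -0.242 0.933
endloop
endfacet
facet normal 0.076 -0.601 -0.796
outer loop
vertex 4.953 -1.098 -0.182
vertex 3.896 -1.138 -0.253
vertex 4.435 -0.385 -0.77
endloop
endfacet
facet normal 0.700 0.682 0.210
outer loop
vertex 4.953 -1.098 -0.182
vertex 4.435 -0.385 -0.77
vertex 3.784 -0.242 0.933
endloop
endfacet

endsolid


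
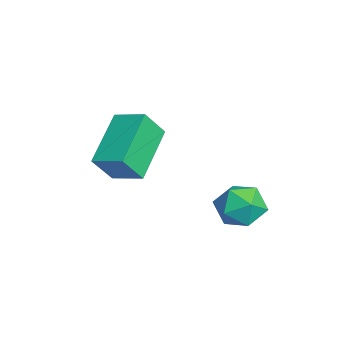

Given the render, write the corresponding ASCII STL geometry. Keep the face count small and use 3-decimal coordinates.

solid 
facet normal -0.990 0.119 -0.072
outer loop
vertex -1.28 1.786 -2.677
vertex -1.349 0.993 -3.035
vertex -1.401 1.087 -2.169
endloop
endfacet
facet normal -0.730 0.480 0.487
outer loop
vertex -1.28 1.786 -2.677
vertex -1.401 1.087 -2.169
vertex -0.834 1.707 -1.931
endloop
endfacet
facet normal -0.241 0.940 0.243
outer loop
vertex -1.28 1.786 -2.677
vertex -0.834 1.707 -1.931
vertex -0.433 1.996 -2.65
endloop
endfacet
facet normal -0.199 0.863 -0.465
outer loop
vertex -1.28 1.786 -2.677
vertex -0.433 1.996 -2.65
vertex -0.751 1.555 -3.332
endloop
endfacet
facet normal -0.662 0.356 -0.660
outer loop
vertex -1.28 1.786 -2.677
vertex -0.751 1.555 -3.332
vertex -1.349 0.993 -3.035
endloop
endfacet
facet normal -0.400 0.015 0.916
outer loop
vertex -0.834 1.707 -1.931
vertex -1.401 1.087 -2.169
vertex -0.629 0.865 -1.828
endloop
endfacet
facet normal -0.822 -0.569 0.012
outer loop
vertex -1.401 1.087 -2.169
vertex -1.349 0.993 -3.035
vertex -0.947 0.424 -2.51
endloop
endfacet
facet normal -0.291 -0.186 -0.938
outer loop
vertex -1.349 0.993 -3.035
vertex -0.751 1.555 -3.332
vertex -0.546 0.713 -3.229
endloop
endfacet
facet normal 0.458 0.634 -0.623
outer loop
vertex -0.751 1.555 -3.332
vertex -0.433 1.996 -2.65
vertex 0.021 1.333 -2.991
endloop
endfacet
facet normal 0.391 0.758 0.522
outer loop
vertex -0.433 1.996 -2.65
vertex -0.834 1.707 -1.931
vertex -0.031 1.427 -2.125
endloop
endfacet
facet normal 0.199 -0.863 0.465
outer loop
vertex -0.1 0.634 -2.483
vertex -0.629 0.865 -1.828
vertex -0.947 0.424 -2.51
endloop
endfacet
facet normal 0.241 -0.940 -0.243
outer loop
vertex -0.1 0.634 -2.483
vertex -0.947 0.424 -2.51
vertex -0.546 0.713 -3.229
endloop
endfacet
facet normal 0.730 -0.480 -0.487
outer loop
vertex -0.1 0.634 -2.483
vertex -0.546 0.713 -3.229
vertex 0.021 1.333 -2.991
endloop
endfacet
facet normal 0.990 -0.119 0.072
outer loop
vertex -0.1 0.634 -2.483
vertex 0.021 1.333 -2.991
vertex -0.031 1.427 -2.125
endloop
endfacet
facet normal 0.662 -0.356 0.660
outer loop
vertex -0.1 0.634 -2.483
vertex -0.031 1.427 -2.125
vertex -0.629 0.865 -1.828
endloop
endfacet
facet normal -0.458 -0.634 0.623
outer loop
vertex -0.947 0.424 -2.51
vertex -0.629 0.865 -1.828
vertex -1.401 1.087 -2.169
endloop
endfacet
facet normal -0.391 -0.758 -0.522
outer loop
vertex -0.546 0.713 -3.229
vertex -0.947 0.424 -2.51
vertex -1.349 0.993 -3.035
endloop
endfacet
facet normal 0.400 -0.015 -0.916
outer loop
vertex 0.021 1.333 -2.991
vertex -0.546 0.713 -3.229
vertex -0.751 1.555 -3.332
endloop
endfacet
facet normal 0.822 0.569 -0.012
outer loop
vertex -0.031 1.427 -2.125
vertex 0.021 1.333 -2.991
vertex -0.433 1.996 -2.65
endloop
endfacet
facet normal 0.291 0.186 0.938
outer loop
vertex -0.629 0.865 -1.828
vertex -0.031 1.427 -2.125
vertex -0.834 1.707 -1.931
endloop
endfacet
facet normal -0.593 -0.746 -0.304
outer loop
vertex -2.517 -3.004 -1.463
vertex -4.111 -2.16 -0.427
vertex -2.817 -2.365 -2.446
endloop
endfacet
facet normal 0.766 -0.406 -0.498
outer loop
vertex -2.129 -1.5 -2.093
vertex -2.517 -3.004 -1.463
vertex -2.817 -2.365 -2.446
endloop
endfacet
facet normal -0.593 -0.745 -0.304
outer loop
vertex -2.817 -2.365 -2.446
vertex -4.111 -2.16 -0.427
vertex -4.411 -1.52 -1.41
endloop
endfacet
facet normal -0.248 0.528 -0.812
outer loop
vertex -4.411 -1.52 -1.41
vertex -2.129 -1.5 -2.093
vertex -2.817 -2.365 -2.446
endloop
endfacet
facet normal 0.248 -0.529 0.812
outer loop
vertex -2.517 -3.004 -1.463
vertex -3.423 -1.295 -0.074
vertex -4.111 -2.16 -0.427
endloop
endfacet
facet normal 0.766 -0.406 -0.498
outer loop
vertex -1.829 -2.14 -1.11
vertex -2.517 -3.004 -1.463
vertex -2.129 -1.5 -2.093
endloop
endfacet
facet normal 0.247 -0.529 0.812
outer loop
vertex -1.829 -2.14 -1.11
vertex -3.423 -1.295 -0.074
vertex -2.517 -3.004 -1.463
endloop
endfacet
facet normal -0.766 0.406 0.498
outer loop
vertex -4.111 -2.16 -0.427
vertex -3.423 -1.295 -0.074
vertex -4.411 -1.52 -1.41
endloop
endfacet
facet normal -0.248 0.529 -0.812
outer loop
vertex -3.723 -0.656 -1.057
vertex -2.129 -1.5 -2.093
vertex -4.411 -1.52 -1.41
endloop
endfacet
facet normal -0.766 0.406 0.498
outer loop
vertex -4.411 -1.52 -1.41
vertex -3.423 -1.295 -0.074
vertex -3.723 -0.656 -1.057
endloop
endfacet
facet normal 0.593 0.746 0.305
outer loop
vertex -3.723 -0.656 -1.057
vertex -1.829 -2.14 -1.11
vertex -2.129 -1.5 -2.093
endloop
endfacet
facet normal 0.593 0.746 0.304
outer loop
vertex -3.423 -1.295 -0.074
vertex -1.829 -2.14 -1.11
vertex -3.723 -0.656 -1.057
endloop
endfacet

endsolid


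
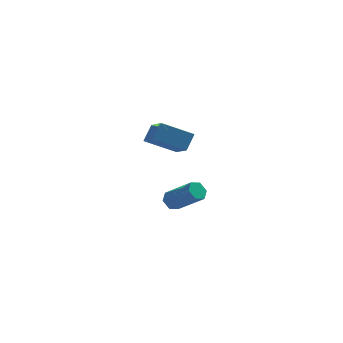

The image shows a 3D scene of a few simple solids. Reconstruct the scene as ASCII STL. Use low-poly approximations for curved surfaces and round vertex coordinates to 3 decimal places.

solid 
facet normal -0.627 0.460 -0.629
outer loop
vertex -1.184 1.29 -2.966
vertex -1.459 1.468 -2.562
vertex -1.064 1.748 -2.751
endloop
endfacet
facet normal 0.745 0.114 -0.658
outer loop
vertex -1.184 1.29 -2.966
vertex -1.064 1.748 -2.751
vertex -0.126 0.513 -1.902
endloop
endfacet
facet normal 0.744 0.112 -0.659
outer loop
vertex -0.126 0.513 -1.902
vertex -1.064 1.748 -2.751
vertex -0.005 0.972 -1.687
endloop
endfacet
facet normal 0.626 -0.460 0.630
outer loop
vertex -0.126 0.513 -1.902
vertex -0.005 0.972 -1.687
vertex -0.401 0.692 -1.498
endloop
endfacet
facet normal -0.627 0.460 -0.629
outer loop
vertex -1.064 1.748 -2.751
vertex -1.459 1.468 -2.562
vertex -1.339 1.926 -2.347
endloop
endfacet
facet normal 0.572 0.820 0.028
outer loop
vertex -1.064 1.748 -2.751
vertex -1.339 1.926 -2.347
vertex -0.005 0.972 -1.687
endloop
endfacet
facet normal 0.572 0.820 0.028
outer loop
vertex -0.005 0.972 -1.687
vertex -1.339 1.926 -2.347
vertex -0.28 1.15 -1.283
endloop
endfacet
facet normal 0.626 -0.461 0.629
outer loop
vertex -0.005 0.972 -1.687
vertex -0.28 1.15 -1.283
vertex -0.401 0.692 -1.498
endloop
endfacet
facet normal -0.626 0.460 -0.630
outer loop
vertex -1.339 1.926 -2.347
vertex -1.459 1.468 -2.562
vertex -1.734 1.647 -2.158
endloop
endfacet
facet normal -0.171 0.707 0.686
outer loop
vertex -1.339 1.926 -2.347
vertex -1.734 1.647 -2.158
vertex -0.28 1.15 -1.283
endloop
endfacet
facet normal -0.172 0.706 0.687
outer loop
vertex -0.28 1.15 -1.283
vertex -1.734 1.647 -2.158
vertex -0.676 0.87 -1.094
endloop
endfacet
facet normal 0.626 -0.461 0.629
outer loop
vertex -0.28 1.15 -1.283
vertex -0.676 0.87 -1.094
vertex -0.401 0.692 -1.498
endloop
endfacet
facet normal -0.626 0.460 -0.630
outer loop
vertex -1.734 1.647 -2.158
vertex -1.459 1.468 -2.562
vertex -1.855 1.188 -2.373
endloop
endfacet
facet normal -0.744 -0.112 0.658
outer loop
vertex -1.734 1.647 -2.158
vertex -1.855 1.188 -2.373
vertex -0.676 0.87 -1.094
endloop
endfacet
facet normal -0.744 -0.114 0.658
outer loop
vertex -0.676 0.87 -1.094
vertex -1.855 1.188 -2.373
vertex -0.796 0.412 -1.309
endloop
endfacet
facet normal 0.627 -0.460 0.629
outer loop
vertex -0.676 0.87 -1.094
vertex -0.796 0.412 -1.309
vertex -0.401 0.692 -1.498
endloop
endfacet
facet normal -0.626 0.461 -0.629
outer loop
vertex -1.855 1.188 -2.373
vertex -1.459 1.468 -2.562
vertex -1.58 1.01 -2.777
endloop
endfacet
facet normal -0.572 -0.820 -0.028
outer loop
vertex -1.855 1.188 -2.373
vertex -1.58 1.01 -2.777
vertex -0.796 0.412 -1.309
endloop
endfacet
facet normal -0.572 -0.820 -0.028
outer loop
vertex -0.796 0.412 -1.309
vertex -1.58 1.01 -2.777
vertex -0.521 0.234 -1.713
endloop
endfacet
facet normal 0.627 -0.460 0.629
outer loop
vertex -0.796 0.412 -1.309
vertex -0.521 0.234 -1.713
vertex -0.401 0.692 -1.498
endloop
endfacet
facet normal -0.626 0.461 -0.629
outer loop
vertex -1.58 1.01 -2.777
vertex -1.459 1.468 -2.562
vertex -1.184 1.29 -2.966
endloop
endfacet
facet normal 0.172 -0.707 -0.686
outer loop
vertex -1.58 1.01 -2.777
vertex -1.184 1.29 -2.966
vertex -0.521 0.234 -1.713
endloop
endfacet
facet normal 0.171 -0.707 -0.686
outer loop
vertex -0.521 0.234 -1.713
vertex -1.184 1.29 -2.966
vertex -0.126 0.513 -1.902
endloop
endfacet
facet normal 0.626 -0.460 0.630
outer loop
vertex -0.521 0.234 -1.713
vertex -0.126 0.513 -1.902
vertex -0.401 0.692 -1.498
endloop
endfacet
facet normal -0.387 -0.549 -0.741
outer loop
vertex -1.059 -2.396 2.669
vertex -2.39 -2.327 3.312
vertex -1.391 -1.035 1.835
endloop
endfacet
facet normal 0.899 -0.047 -0.435
outer loop
vertex -1.05 -0.553 2.488
vertex -1.059 -2.396 2.669
vertex -1.391 -1.035 1.835
endloop
endfacet
facet normal -0.387 -0.548 -0.741
outer loop
vertex -1.391 -1.035 1.835
vertex -2.39 -2.327 3.312
vertex -2.722 -0.966 2.479
endloop
endfacet
facet normal -0.204 0.835 -0.510
outer loop
vertex -2.722 -0.966 2.479
vertex -1.05 -0.553 2.488
vertex -1.391 -1.035 1.835
endloop
endfacet
facet normal 0.203 -0.835 0.511
outer loop
vertex -1.059 -2.396 2.669
vertex -2.049 -1.845 3.965
vertex -2.39 -2.327 3.312
endloop
endfacet
facet normal 0.899 -0.047 -0.435
outer loop
vertex -0.718 -1.914 3.321
vertex -1.059 -2.396 2.669
vertex -1.05 -0.553 2.488
endloop
endfacet
facet normal 0.204 -0.835 0.511
outer loop
vertex -0.718 -1.914 3.321
vertex -2.049 -1.845 3.965
vertex -1.059 -2.396 2.669
endloop
endfacet
facet normal -0.899 0.047 0.435
outer loop
vertex -2.39 -2.327 3.312
vertex -2.049 -1.845 3.965
vertex -2.722 -0.966 2.479
endloop
endfacet
facet normal -0.204 0.835 -0.511
outer loop
vertex -2.381 -0.484 3.131
vertex -1.05 -0.553 2.488
vertex -2.722 -0.966 2.479
endloop
endfacet
facet normal -0.899 0.047 0.435
outer loop
vertex -2.722 -0.966 2.479
vertex -2.049 -1.845 3.965
vertex -2.381 -0.484 3.131
endloop
endfacet
facet normal 0.387 0.548 0.742
outer loop
vertex -2.381 -0.484 3.131
vertex -0.718 -1.914 3.321
vertex -1.05 -0.553 2.488
endloop
endfacet
facet normal 0.387 0.549 0.741
outer loop
vertex -2.049 -1.845 3.965
vertex -0.718 -1.914 3.321
vertex -2.381 -0.484 3.131
endloop
endfacet

endsolid


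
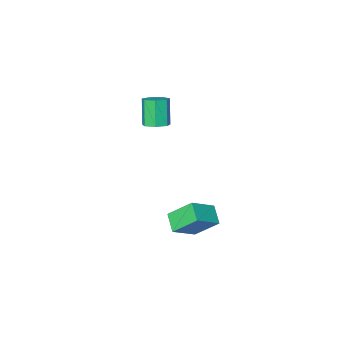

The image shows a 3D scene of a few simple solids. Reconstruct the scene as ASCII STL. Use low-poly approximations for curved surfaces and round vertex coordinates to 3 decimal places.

solid 
facet normal 0.209 0.377 -0.903
outer loop
vertex 4.423 -0.257 3.106
vertex 3.992 -0.946 2.719
vertex 3.661 -0.149 2.975
endloop
endfacet
facet normal 0.062 0.916 0.396
outer loop
vertex 4.423 -0.257 3.106
vertex 3.661 -0.149 2.975
vertex 4.0 -1.025 4.947
endloop
endfacet
facet normal 0.062 0.916 0.396
outer loop
vertex 4.0 -1.025 4.947
vertex 3.661 -0.149 2.975
vertex 3.237 -0.917 4.817
endloop
endfacet
facet normal -0.207 -0.376 0.903
outer loop
vertex 4.0 -1.025 4.947
vertex 3.237 -0.917 4.817
vertex 3.568 -1.714 4.561
endloop
endfacet
facet normal 0.208 0.376 -0.903
outer loop
vertex 3.661 -0.149 2.975
vertex 3.992 -0.946 2.719
vertex 3.148 -0.641 2.652
endloop
endfacet
facet normal -0.725 0.679 0.116
outer loop
vertex 3.661 -0.149 2.975
vertex 3.148 -0.641 2.652
vertex 3.237 -0.917 4.817
endloop
endfacet
facet normal -0.725 0.679 0.116
outer loop
vertex 3.237 -0.917 4.817
vertex 3.148 -0.641 2.652
vertex 2.724 -1.409 4.494
endloop
endfacet
facet normal -0.208 -0.376 0.903
outer loop
vertex 3.237 -0.917 4.817
vertex 2.724 -1.409 4.494
vertex 3.568 -1.714 4.561
endloop
endfacet
facet normal 0.208 0.377 -0.903
outer loop
vertex 3.148 -0.641 2.652
vertex 3.992 -0.946 2.719
vertex 3.27 -1.362 2.379
endloop
endfacet
facet normal -0.966 -0.068 -0.251
outer loop
vertex 3.148 -0.641 2.652
vertex 3.27 -1.362 2.379
vertex 2.724 -1.409 4.494
endloop
endfacet
facet normal -0.966 -0.068 -0.251
outer loop
vertex 2.724 -1.409 4.494
vertex 3.27 -1.362 2.379
vertex 2.846 -2.131 4.221
endloop
endfacet
facet normal -0.208 -0.376 0.903
outer loop
vertex 2.724 -1.409 4.494
vertex 2.846 -2.131 4.221
vertex 3.568 -1.714 4.561
endloop
endfacet
facet normal 0.208 0.377 -0.903
outer loop
vertex 3.27 -1.362 2.379
vertex 3.992 -0.946 2.719
vertex 3.936 -1.77 2.362
endloop
endfacet
facet normal -0.480 -0.765 -0.430
outer loop
vertex 3.27 -1.362 2.379
vertex 3.936 -1.77 2.362
vertex 2.846 -2.131 4.221
endloop
endfacet
facet normal -0.480 -0.765 -0.430
outer loop
vertex 2.846 -2.131 4.221
vertex 3.936 -1.77 2.362
vertex 3.512 -2.539 4.204
endloop
endfacet
facet normal -0.208 -0.377 0.903
outer loop
vertex 2.846 -2.131 4.221
vertex 3.512 -2.539 4.204
vertex 3.568 -1.714 4.561
endloop
endfacet
facet normal 0.208 0.377 -0.903
outer loop
vertex 3.936 -1.77 2.362
vertex 3.992 -0.946 2.719
vertex 4.644 -1.557 2.614
endloop
endfacet
facet normal 0.368 -0.885 -0.285
outer loop
vertex 3.936 -1.77 2.362
vertex 4.644 -1.557 2.614
vertex 3.512 -2.539 4.204
endloop
endfacet
facet normal 0.368 -0.885 -0.285
outer loop
vertex 3.512 -2.539 4.204
vertex 4.644 -1.557 2.614
vertex 4.22 -2.326 4.456
endloop
endfacet
facet normal -0.208 -0.377 0.903
outer loop
vertex 3.512 -2.539 4.204
vertex 4.22 -2.326 4.456
vertex 3.568 -1.714 4.561
endloop
endfacet
facet normal 0.208 0.377 -0.903
outer loop
vertex 4.644 -1.557 2.614
vertex 3.992 -0.946 2.719
vertex 4.861 -0.884 2.945
endloop
endfacet
facet normal 0.938 -0.339 0.074
outer loop
vertex 4.644 -1.557 2.614
vertex 4.861 -0.884 2.945
vertex 4.22 -2.326 4.456
endloop
endfacet
facet normal 0.938 -0.339 0.075
outer loop
vertex 4.22 -2.326 4.456
vertex 4.861 -0.884 2.945
vertex 4.437 -1.652 4.787
endloop
endfacet
facet normal -0.208 -0.376 0.903
outer loop
vertex 4.22 -2.326 4.456
vertex 4.437 -1.652 4.787
vertex 3.568 -1.714 4.561
endloop
endfacet
facet normal 0.208 0.377 -0.903
outer loop
vertex 4.861 -0.884 2.945
vertex 3.992 -0.946 2.719
vertex 4.423 -0.257 3.106
endloop
endfacet
facet normal 0.802 0.463 0.378
outer loop
vertex 4.861 -0.884 2.945
vertex 4.423 -0.257 3.106
vertex 4.437 -1.652 4.787
endloop
endfacet
facet normal 0.802 0.463 0.377
outer loop
vertex 4.437 -1.652 4.787
vertex 4.423 -0.257 3.106
vertex 4.0 -1.025 4.947
endloop
endfacet
facet normal -0.208 -0.376 0.903
outer loop
vertex 4.437 -1.652 4.787
vertex 4.0 -1.025 4.947
vertex 3.568 -1.714 4.561
endloop
endfacet
facet normal -0.471 0.561 0.681
outer loop
vertex 3.788 3.035 -2.256
vertex 4.148 4.239 -2.998
vertex 2.06 2.888 -3.33
endloop
endfacet
facet normal -0.246 -0.825 0.509
outer loop
vertex 3.092 1.661 -4.822
vertex 3.788 3.035 -2.256
vertex 2.06 2.888 -3.33
endloop
endfacet
facet normal -0.471 0.561 0.681
outer loop
vertex 2.06 2.888 -3.33
vertex 4.148 4.239 -2.998
vertex 2.42 4.093 -4.073
endloop
endfacet
facet normal -0.847 -0.072 -0.527
outer loop
vertex 2.42 4.093 -4.073
vertex 3.092 1.661 -4.822
vertex 2.06 2.888 -3.33
endloop
endfacet
facet normal 0.847 0.072 0.527
outer loop
vertex 3.788 3.035 -2.256
vertex 5.18 3.012 -4.49
vertex 4.148 4.239 -2.998
endloop
endfacet
facet normal -0.247 -0.825 0.509
outer loop
vertex 4.82 1.807 -3.747
vertex 3.788 3.035 -2.256
vertex 3.092 1.661 -4.822
endloop
endfacet
facet normal 0.847 0.072 0.527
outer loop
vertex 4.82 1.807 -3.747
vertex 5.18 3.012 -4.49
vertex 3.788 3.035 -2.256
endloop
endfacet
facet normal 0.246 0.825 -0.508
outer loop
vertex 4.148 4.239 -2.998
vertex 5.18 3.012 -4.49
vertex 2.42 4.093 -4.073
endloop
endfacet
facet normal -0.847 -0.072 -0.527
outer loop
vertex 3.452 2.865 -5.564
vertex 3.092 1.661 -4.822
vertex 2.42 4.093 -4.073
endloop
endfacet
facet normal 0.246 0.825 -0.509
outer loop
vertex 2.42 4.093 -4.073
vertex 5.18 3.012 -4.49
vertex 3.452 2.865 -5.564
endloop
endfacet
facet normal 0.471 -0.561 -0.681
outer loop
vertex 3.452 2.865 -5.564
vertex 4.82 1.807 -3.747
vertex 3.092 1.661 -4.822
endloop
endfacet
facet normal 0.471 -0.561 -0.681
outer loop
vertex 5.18 3.012 -4.49
vertex 4.82 1.807 -3.747
vertex 3.452 2.865 -5.564
endloop
endfacet

endsolid


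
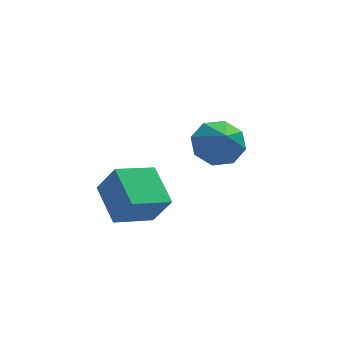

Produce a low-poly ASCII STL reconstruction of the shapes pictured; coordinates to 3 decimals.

solid 
facet normal -0.036 0.691 -0.722
outer loop
vertex 1.582 0.518 -4.236
vertex 1.204 1.114 -3.646
vertex 2.064 0.9 -3.894
endloop
endfacet
facet normal 0.644 -0.763 -0.055
outer loop
vertex 1.582 0.518 -4.236
vertex 2.064 0.9 -3.894
vertex 1.256 0.126 -2.614
endloop
endfacet
facet normal -0.036 0.691 -0.722
outer loop
vertex 2.064 0.9 -3.894
vertex 1.204 1.114 -3.646
vertex 2.042 1.408 -3.407
endloop
endfacet
facet normal 0.877 -0.312 0.365
outer loop
vertex 2.064 0.9 -3.894
vertex 2.042 1.408 -3.407
vertex 1.256 0.126 -2.614
endloop
endfacet
facet normal -0.036 0.691 -0.722
outer loop
vertex 2.042 1.408 -3.407
vertex 1.204 1.114 -3.646
vertex 1.529 1.744 -3.06
endloop
endfacet
facet normal 0.607 0.114 0.786
outer loop
vertex 2.042 1.408 -3.407
vertex 1.529 1.744 -3.06
vertex 1.256 0.126 -2.614
endloop
endfacet
facet normal -0.038 0.691 -0.722
outer loop
vertex 1.529 1.744 -3.06
vertex 1.204 1.114 -3.646
vertex 0.826 1.71 -3.056
endloop
endfacet
facet normal -0.007 0.267 0.964
outer loop
vertex 1.529 1.744 -3.06
vertex 0.826 1.71 -3.056
vertex 1.256 0.126 -2.614
endloop
endfacet
facet normal -0.036 0.691 -0.722
outer loop
vertex 0.826 1.71 -3.056
vertex 1.204 1.114 -3.646
vertex 0.344 1.328 -3.398
endloop
endfacet
facet normal -0.607 0.056 0.793
outer loop
vertex 0.826 1.71 -3.056
vertex 0.344 1.328 -3.398
vertex 1.256 0.126 -2.614
endloop
endfacet
facet normal -0.036 0.692 -0.721
outer loop
vertex 0.344 1.328 -3.398
vertex 1.204 1.114 -3.646
vertex 0.366 0.82 -3.886
endloop
endfacet
facet normal -0.840 -0.394 0.373
outer loop
vertex 0.344 1.328 -3.398
vertex 0.366 0.82 -3.886
vertex 1.256 0.126 -2.614
endloop
endfacet
facet normal -0.036 0.691 -0.722
outer loop
vertex 0.366 0.82 -3.886
vertex 1.204 1.114 -3.646
vertex 0.879 0.484 -4.233
endloop
endfacet
facet normal -0.570 -0.820 -0.049
outer loop
vertex 0.366 0.82 -3.886
vertex 0.879 0.484 -4.233
vertex 1.256 0.126 -2.614
endloop
endfacet
facet normal -0.037 0.691 -0.722
outer loop
vertex 0.879 0.484 -4.233
vertex 1.204 1.114 -3.646
vertex 1.582 0.518 -4.236
endloop
endfacet
facet normal 0.046 -0.973 -0.226
outer loop
vertex 0.879 0.484 -4.233
vertex 1.582 0.518 -4.236
vertex 1.256 0.126 -2.614
endloop
endfacet
facet normal -0.420 0.300 -0.856
outer loop
vertex -3.096 -1.71 -3.151
vertex -1.821 -1.217 -3.604
vertex -2.796 -3.055 -3.769
endloop
endfacet
facet normal -0.885 -0.342 0.315
outer loop
vertex -2.279 -3.423 -2.716
vertex -3.096 -1.71 -3.151
vertex -2.796 -3.055 -3.769
endloop
endfacet
facet normal -0.420 0.300 -0.856
outer loop
vertex -2.796 -3.055 -3.769
vertex -1.821 -1.217 -3.604
vertex -1.521 -2.561 -4.222
endloop
endfacet
facet normal 0.200 -0.890 -0.409
outer loop
vertex -1.521 -2.561 -4.222
vertex -2.279 -3.423 -2.716
vertex -2.796 -3.055 -3.769
endloop
endfacet
facet normal -0.199 0.891 0.409
outer loop
vertex -3.096 -1.71 -3.151
vertex -1.304 -1.585 -2.551
vertex -1.821 -1.217 -3.604
endloop
endfacet
facet normal -0.885 -0.342 0.315
outer loop
vertex -2.579 -2.079 -2.098
vertex -3.096 -1.71 -3.151
vertex -2.279 -3.423 -2.716
endloop
endfacet
facet normal -0.199 0.890 0.410
outer loop
vertex -2.579 -2.079 -2.098
vertex -1.304 -1.585 -2.551
vertex -3.096 -1.71 -3.151
endloop
endfacet
facet normal 0.885 0.342 -0.315
outer loop
vertex -1.821 -1.217 -3.604
vertex -1.304 -1.585 -2.551
vertex -1.521 -2.561 -4.222
endloop
endfacet
facet normal 0.199 -0.890 -0.410
outer loop
vertex -1.004 -2.93 -3.169
vertex -2.279 -3.423 -2.716
vertex -1.521 -2.561 -4.222
endloop
endfacet
facet normal 0.885 0.342 -0.315
outer loop
vertex -1.521 -2.561 -4.222
vertex -1.304 -1.585 -2.551
vertex -1.004 -2.93 -3.169
endloop
endfacet
facet normal 0.420 -0.300 0.856
outer loop
vertex -1.004 -2.93 -3.169
vertex -2.579 -2.079 -2.098
vertex -2.279 -3.423 -2.716
endloop
endfacet
facet normal 0.420 -0.300 0.856
outer loop
vertex -1.304 -1.585 -2.551
vertex -2.579 -2.079 -2.098
vertex -1.004 -2.93 -3.169
endloop
endfacet

endsolid


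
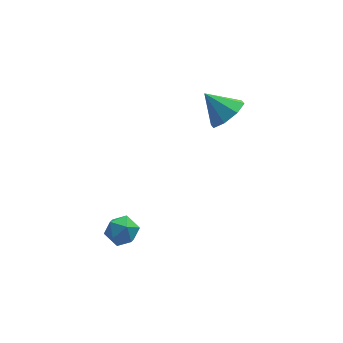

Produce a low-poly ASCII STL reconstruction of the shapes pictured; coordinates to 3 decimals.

solid 
facet normal -0.644 0.647 -0.409
outer loop
vertex -3.995 -2.813 -1.319
vertex -4.557 -3.075 -0.849
vertex -4.105 -2.482 -0.623
endloop
endfacet
facet normal 0.020 0.904 -0.427
outer loop
vertex -3.995 -2.813 -1.319
vertex -4.105 -2.482 -0.623
vertex -3.383 -2.619 -0.879
endloop
endfacet
facet normal 0.427 0.442 -0.789
outer loop
vertex -3.995 -2.813 -1.319
vertex -3.383 -2.619 -0.879
vertex -3.388 -3.297 -1.262
endloop
endfacet
facet normal 0.013 -0.101 -0.995
outer loop
vertex -3.995 -2.813 -1.319
vertex -3.388 -3.297 -1.262
vertex -4.114 -3.578 -1.243
endloop
endfacet
facet normal -0.648 0.025 -0.761
outer loop
vertex -3.995 -2.813 -1.319
vertex -4.114 -3.578 -1.243
vertex -4.557 -3.075 -0.849
endloop
endfacet
facet normal 0.264 0.933 0.245
outer loop
vertex -3.383 -2.619 -0.879
vertex -4.105 -2.482 -0.623
vertex -3.566 -2.762 -0.137
endloop
endfacet
facet normal -0.812 0.516 0.272
outer loop
vertex -4.105 -2.482 -0.623
vertex -4.557 -3.075 -0.849
vertex -4.292 -3.043 -0.118
endloop
endfacet
facet normal -0.820 -0.490 -0.297
outer loop
vertex -4.557 -3.075 -0.849
vertex -4.114 -3.578 -1.243
vertex -4.297 -3.721 -0.501
endloop
endfacet
facet normal 0.250 -0.692 -0.677
outer loop
vertex -4.114 -3.578 -1.243
vertex -3.388 -3.297 -1.262
vertex -3.575 -3.858 -0.757
endloop
endfacet
facet normal 0.921 0.186 -0.342
outer loop
vertex -3.388 -3.297 -1.262
vertex -3.383 -2.619 -0.879
vertex -3.123 -3.265 -0.531
endloop
endfacet
facet normal -0.013 0.101 0.995
outer loop
vertex -3.685 -3.527 -0.061
vertex -3.566 -2.762 -0.137
vertex -4.292 -3.043 -0.118
endloop
endfacet
facet normal -0.427 -0.442 0.789
outer loop
vertex -3.685 -3.527 -0.061
vertex -4.292 -3.043 -0.118
vertex -4.297 -3.721 -0.501
endloop
endfacet
facet normal -0.020 -0.904 0.427
outer loop
vertex -3.685 -3.527 -0.061
vertex -4.297 -3.721 -0.501
vertex -3.575 -3.858 -0.757
endloop
endfacet
facet normal 0.644 -0.647 0.409
outer loop
vertex -3.685 -3.527 -0.061
vertex -3.575 -3.858 -0.757
vertex -3.123 -3.265 -0.531
endloop
endfacet
facet normal 0.648 -0.025 0.761
outer loop
vertex -3.685 -3.527 -0.061
vertex -3.123 -3.265 -0.531
vertex -3.566 -2.762 -0.137
endloop
endfacet
facet normal -0.250 0.692 0.677
outer loop
vertex -4.292 -3.043 -0.118
vertex -3.566 -2.762 -0.137
vertex -4.105 -2.482 -0.623
endloop
endfacet
facet normal -0.921 -0.186 0.342
outer loop
vertex -4.297 -3.721 -0.501
vertex -4.292 -3.043 -0.118
vertex -4.557 -3.075 -0.849
endloop
endfacet
facet normal -0.264 -0.933 -0.245
outer loop
vertex -3.575 -3.858 -0.757
vertex -4.297 -3.721 -0.501
vertex -4.114 -3.578 -1.243
endloop
endfacet
facet normal 0.812 -0.516 -0.272
outer loop
vertex -3.123 -3.265 -0.531
vertex -3.575 -3.858 -0.757
vertex -3.388 -3.297 -1.262
endloop
endfacet
facet normal 0.820 0.490 0.297
outer loop
vertex -3.566 -2.762 -0.137
vertex -3.123 -3.265 -0.531
vertex -3.383 -2.619 -0.879
endloop
endfacet
facet normal 0.594 -0.453 -0.664
outer loop
vertex 2.393 2.764 1.018
vertex 1.66 2.184 0.758
vertex 1.989 3.048 0.463
endloop
endfacet
facet normal 0.200 0.924 0.327
outer loop
vertex 2.393 2.764 1.018
vertex 1.989 3.048 0.463
vertex 0.78 2.856 1.742
endloop
endfacet
facet normal 0.594 -0.453 -0.665
outer loop
vertex 1.989 3.048 0.463
vertex 1.66 2.184 0.758
vertex 1.392 2.826 0.081
endloop
endfacet
facet normal -0.278 0.953 -0.120
outer loop
vertex 1.989 3.048 0.463
vertex 1.392 2.826 0.081
vertex 0.78 2.856 1.742
endloop
endfacet
facet normal 0.594 -0.453 -0.665
outer loop
vertex 1.392 2.826 0.081
vertex 1.66 2.184 0.758
vertex 0.952 2.228 0.096
endloop
endfacet
facet normal -0.773 0.561 -0.295
outer loop
vertex 1.392 2.826 0.081
vertex 0.952 2.228 0.096
vertex 0.78 2.856 1.742
endloop
endfacet
facet normal 0.593 -0.455 -0.665
outer loop
vertex 0.952 2.228 0.096
vertex 1.66 2.184 0.758
vertex 0.926 1.605 0.499
endloop
endfacet
facet normal -0.995 -0.021 -0.096
outer loop
vertex 0.952 2.228 0.096
vertex 0.926 1.605 0.499
vertex 0.78 2.856 1.742
endloop
endfacet
facet normal 0.593 -0.454 -0.665
outer loop
vertex 0.926 1.605 0.499
vertex 1.66 2.184 0.758
vertex 1.33 1.321 1.053
endloop
endfacet
facet normal -0.814 -0.454 0.361
outer loop
vertex 0.926 1.605 0.499
vertex 1.33 1.321 1.053
vertex 0.78 2.856 1.742
endloop
endfacet
facet normal 0.594 -0.454 -0.664
outer loop
vertex 1.33 1.321 1.053
vertex 1.66 2.184 0.758
vertex 1.927 1.543 1.435
endloop
endfacet
facet normal -0.337 -0.483 0.808
outer loop
vertex 1.33 1.321 1.053
vertex 1.927 1.543 1.435
vertex 0.78 2.856 1.742
endloop
endfacet
facet normal 0.595 -0.453 -0.664
outer loop
vertex 1.927 1.543 1.435
vertex 1.66 2.184 0.758
vertex 2.367 2.141 1.421
endloop
endfacet
facet normal 0.157 -0.093 0.983
outer loop
vertex 1.927 1.543 1.435
vertex 2.367 2.141 1.421
vertex 0.78 2.856 1.742
endloop
endfacet
facet normal 0.595 -0.454 -0.664
outer loop
vertex 2.367 2.141 1.421
vertex 1.66 2.184 0.758
vertex 2.393 2.764 1.018
endloop
endfacet
facet normal 0.380 0.491 0.784
outer loop
vertex 2.367 2.141 1.421
vertex 2.393 2.764 1.018
vertex 0.78 2.856 1.742
endloop
endfacet

endsolid


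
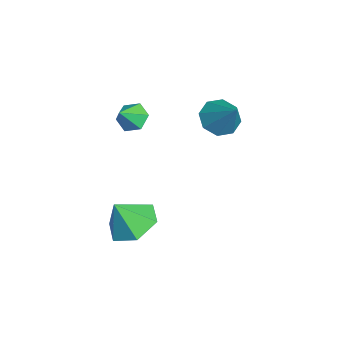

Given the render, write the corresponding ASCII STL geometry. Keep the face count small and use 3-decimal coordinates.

solid 
facet normal -0.633 -0.298 -0.714
outer loop
vertex -3.157 2.818 3.148
vertex -3.646 3.497 3.298
vertex -2.989 3.33 2.785
endloop
endfacet
facet normal 0.932 -0.355 -0.070
outer loop
vertex -3.157 2.818 3.148
vertex -2.989 3.33 2.785
vertex -2.614 3.983 4.462
endloop
endfacet
facet normal -0.633 -0.299 -0.714
outer loop
vertex -2.989 3.33 2.785
vertex -3.646 3.497 3.298
vertex -3.206 3.941 2.722
endloop
endfacet
facet normal 0.904 0.289 -0.315
outer loop
vertex -2.989 3.33 2.785
vertex -3.206 3.941 2.722
vertex -2.614 3.983 4.462
endloop
endfacet
facet normal -0.634 -0.298 -0.714
outer loop
vertex -3.206 3.941 2.722
vertex -3.646 3.497 3.298
vertex -3.68 4.291 2.997
endloop
endfacet
facet normal 0.508 0.840 -0.193
outer loop
vertex -3.206 3.941 2.722
vertex -3.68 4.291 2.997
vertex -2.614 3.983 4.462
endloop
endfacet
facet normal -0.633 -0.298 -0.715
outer loop
vertex -3.68 4.291 2.997
vertex -3.646 3.497 3.298
vertex -4.135 4.176 3.448
endloop
endfacet
facet normal -0.025 0.974 0.223
outer loop
vertex -3.68 4.291 2.997
vertex -4.135 4.176 3.448
vertex -2.614 3.983 4.462
endloop
endfacet
facet normal -0.633 -0.298 -0.714
outer loop
vertex -4.135 4.176 3.448
vertex -3.646 3.497 3.298
vertex -4.303 3.663 3.811
endloop
endfacet
facet normal -0.382 0.614 0.691
outer loop
vertex -4.135 4.176 3.448
vertex -4.303 3.663 3.811
vertex -2.614 3.983 4.462
endloop
endfacet
facet normal -0.633 -0.299 -0.714
outer loop
vertex -4.303 3.663 3.811
vertex -3.646 3.497 3.298
vertex -4.086 3.053 3.874
endloop
endfacet
facet normal -0.355 -0.030 0.935
outer loop
vertex -4.303 3.663 3.811
vertex -4.086 3.053 3.874
vertex -2.614 3.983 4.462
endloop
endfacet
facet normal -0.634 -0.298 -0.714
outer loop
vertex -4.086 3.053 3.874
vertex -3.646 3.497 3.298
vertex -3.612 2.703 3.599
endloop
endfacet
facet normal 0.042 -0.581 0.813
outer loop
vertex -4.086 3.053 3.874
vertex -3.612 2.703 3.599
vertex -2.614 3.983 4.462
endloop
endfacet
facet normal -0.633 -0.298 -0.715
outer loop
vertex -3.612 2.703 3.599
vertex -3.646 3.497 3.298
vertex -3.157 2.818 3.148
endloop
endfacet
facet normal 0.575 -0.716 0.397
outer loop
vertex -3.612 2.703 3.599
vertex -3.157 2.818 3.148
vertex -2.614 3.983 4.462
endloop
endfacet
facet normal -0.077 0.493 -0.866
outer loop
vertex -0.929 0.216 -1.253
vertex -2.015 0.138 -1.201
vertex -1.508 0.995 -0.758
endloop
endfacet
facet normal 0.744 0.138 0.654
outer loop
vertex -0.929 0.216 -1.253
vertex -1.508 0.995 -0.758
vertex -1.905 -0.558 0.021
endloop
endfacet
facet normal -0.078 0.494 -0.866
outer loop
vertex -1.508 0.995 -0.758
vertex -2.015 0.138 -1.201
vertex -2.594 0.917 -0.705
endloop
endfacet
facet normal 0.012 0.446 0.895
outer loop
vertex -1.508 0.995 -0.758
vertex -2.594 0.917 -0.705
vertex -1.905 -0.558 0.021
endloop
endfacet
facet normal -0.078 0.494 -0.866
outer loop
vertex -2.594 0.917 -0.705
vertex -2.015 0.138 -1.201
vertex -3.1 0.06 -1.148
endloop
endfacet
facet normal -0.690 0.034 0.723
outer loop
vertex -2.594 0.917 -0.705
vertex -3.1 0.06 -1.148
vertex -1.905 -0.558 0.021
endloop
endfacet
facet normal -0.078 0.494 -0.866
outer loop
vertex -3.1 0.06 -1.148
vertex -2.015 0.138 -1.201
vertex -2.521 -0.719 -1.644
endloop
endfacet
facet normal -0.658 -0.686 0.310
outer loop
vertex -3.1 0.06 -1.148
vertex -2.521 -0.719 -1.644
vertex -1.905 -0.558 0.021
endloop
endfacet
facet normal -0.077 0.493 -0.866
outer loop
vertex -2.521 -0.719 -1.644
vertex -2.015 0.138 -1.201
vertex -1.435 -0.641 -1.696
endloop
endfacet
facet normal 0.075 -0.995 0.069
outer loop
vertex -2.521 -0.719 -1.644
vertex -1.435 -0.641 -1.696
vertex -1.905 -0.558 0.021
endloop
endfacet
facet normal -0.077 0.493 -0.866
outer loop
vertex -1.435 -0.641 -1.696
vertex -2.015 0.138 -1.201
vertex -0.929 0.216 -1.253
endloop
endfacet
facet normal 0.776 -0.583 0.241
outer loop
vertex -1.435 -0.641 -1.696
vertex -0.929 0.216 -1.253
vertex -1.905 -0.558 0.021
endloop
endfacet
facet normal -0.529 0.491 -0.692
outer loop
vertex -3.463 -0.038 2.909
vertex -3.815 0.275 3.4
vertex -3.243 0.554 3.161
endloop
endfacet
facet normal 0.943 -0.266 -0.198
outer loop
vertex -3.463 -0.038 2.909
vertex -3.243 0.554 3.161
vertex -3.265 -0.235 4.12
endloop
endfacet
facet normal -0.529 0.491 -0.692
outer loop
vertex -3.243 0.554 3.161
vertex -3.815 0.275 3.4
vertex -3.594 0.867 3.651
endloop
endfacet
facet normal 0.846 0.402 0.350
outer loop
vertex -3.243 0.554 3.161
vertex -3.594 0.867 3.651
vertex -3.265 -0.235 4.12
endloop
endfacet
facet normal -0.529 0.491 -0.692
outer loop
vertex -3.594 0.867 3.651
vertex -3.815 0.275 3.4
vertex -4.166 0.589 3.891
endloop
endfacet
facet normal 0.165 0.428 0.889
outer loop
vertex -3.594 0.867 3.651
vertex -4.166 0.589 3.891
vertex -3.265 -0.235 4.12
endloop
endfacet
facet normal -0.528 0.492 -0.692
outer loop
vertex -4.166 0.589 3.891
vertex -3.815 0.275 3.4
vertex -4.387 -0.003 3.639
endloop
endfacet
facet normal -0.422 -0.217 0.880
outer loop
vertex -4.166 0.589 3.891
vertex -4.387 -0.003 3.639
vertex -3.265 -0.235 4.12
endloop
endfacet
facet normal -0.528 0.491 -0.693
outer loop
vertex -4.387 -0.003 3.639
vertex -3.815 0.275 3.4
vertex -4.036 -0.317 3.149
endloop
endfacet
facet normal -0.326 -0.885 0.333
outer loop
vertex -4.387 -0.003 3.639
vertex -4.036 -0.317 3.149
vertex -3.265 -0.235 4.12
endloop
endfacet
facet normal -0.529 0.491 -0.692
outer loop
vertex -4.036 -0.317 3.149
vertex -3.815 0.275 3.4
vertex -3.463 -0.038 2.909
endloop
endfacet
facet normal 0.357 -0.911 -0.207
outer loop
vertex -4.036 -0.317 3.149
vertex -3.463 -0.038 2.909
vertex -3.265 -0.235 4.12
endloop
endfacet

endsolid


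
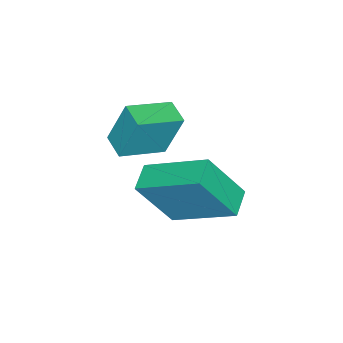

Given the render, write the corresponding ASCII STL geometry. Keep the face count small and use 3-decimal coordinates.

solid 
facet normal -0.792 0.545 -0.275
outer loop
vertex -0.044 1.503 -0.563
vertex 0.444 2.128 -0.729
vertex 0.108 1.003 -1.99
endloop
endfacet
facet normal -0.603 -0.771 0.206
outer loop
vertex 1.256 0.212 -1.591
vertex -0.044 1.503 -0.563
vertex 0.108 1.003 -1.99
endloop
endfacet
facet normal -0.792 0.545 -0.276
outer loop
vertex 0.108 1.003 -1.99
vertex 0.444 2.128 -0.729
vertex 0.596 1.627 -2.157
endloop
endfacet
facet normal 0.100 -0.329 -0.939
outer loop
vertex 0.596 1.627 -2.157
vertex 1.256 0.212 -1.591
vertex 0.108 1.003 -1.99
endloop
endfacet
facet normal -0.101 0.328 0.939
outer loop
vertex -0.044 1.503 -0.563
vertex 1.592 1.337 -0.33
vertex 0.444 2.128 -0.729
endloop
endfacet
facet normal -0.602 -0.771 0.206
outer loop
vertex 1.104 0.713 -0.163
vertex -0.044 1.503 -0.563
vertex 1.256 0.212 -1.591
endloop
endfacet
facet normal -0.100 0.330 0.939
outer loop
vertex 1.104 0.713 -0.163
vertex 1.592 1.337 -0.33
vertex -0.044 1.503 -0.563
endloop
endfacet
facet normal 0.603 0.771 -0.206
outer loop
vertex 0.444 2.128 -0.729
vertex 1.592 1.337 -0.33
vertex 0.596 1.627 -2.157
endloop
endfacet
facet normal 0.101 -0.328 -0.939
outer loop
vertex 1.744 0.837 -1.757
vertex 1.256 0.212 -1.591
vertex 0.596 1.627 -2.157
endloop
endfacet
facet normal 0.602 0.771 -0.206
outer loop
vertex 0.596 1.627 -2.157
vertex 1.592 1.337 -0.33
vertex 1.744 0.837 -1.757
endloop
endfacet
facet normal 0.792 -0.545 0.276
outer loop
vertex 1.744 0.837 -1.757
vertex 1.104 0.713 -0.163
vertex 1.256 0.212 -1.591
endloop
endfacet
facet normal 0.792 -0.545 0.275
outer loop
vertex 1.592 1.337 -0.33
vertex 1.104 0.713 -0.163
vertex 1.744 0.837 -1.757
endloop
endfacet
facet normal -0.333 0.429 -0.840
outer loop
vertex 0.148 1.889 -4.431
vertex 0.082 3.801 -3.429
vertex 1.005 2.053 -4.687
endloop
endfacet
facet normal 0.031 -0.885 -0.464
outer loop
vertex 1.638 1.239 -3.091
vertex 0.148 1.889 -4.431
vertex 1.005 2.053 -4.687
endloop
endfacet
facet normal -0.333 0.429 -0.840
outer loop
vertex 1.005 2.053 -4.687
vertex 0.082 3.801 -3.429
vertex 0.939 3.965 -3.685
endloop
endfacet
facet normal 0.942 0.180 -0.282
outer loop
vertex 0.939 3.965 -3.685
vertex 1.638 1.239 -3.091
vertex 1.005 2.053 -4.687
endloop
endfacet
facet normal -0.942 -0.180 0.282
outer loop
vertex 0.148 1.889 -4.431
vertex 0.715 2.987 -1.833
vertex 0.082 3.801 -3.429
endloop
endfacet
facet normal 0.031 -0.885 -0.464
outer loop
vertex 0.781 1.075 -2.835
vertex 0.148 1.889 -4.431
vertex 1.638 1.239 -3.091
endloop
endfacet
facet normal -0.942 -0.180 0.282
outer loop
vertex 0.781 1.075 -2.835
vertex 0.715 2.987 -1.833
vertex 0.148 1.889 -4.431
endloop
endfacet
facet normal -0.031 0.885 0.464
outer loop
vertex 0.082 3.801 -3.429
vertex 0.715 2.987 -1.833
vertex 0.939 3.965 -3.685
endloop
endfacet
facet normal 0.942 0.180 -0.282
outer loop
vertex 1.572 3.151 -2.089
vertex 1.638 1.239 -3.091
vertex 0.939 3.965 -3.685
endloop
endfacet
facet normal -0.031 0.885 0.464
outer loop
vertex 0.939 3.965 -3.685
vertex 0.715 2.987 -1.833
vertex 1.572 3.151 -2.089
endloop
endfacet
facet normal 0.333 -0.429 0.840
outer loop
vertex 1.572 3.151 -2.089
vertex 0.781 1.075 -2.835
vertex 1.638 1.239 -3.091
endloop
endfacet
facet normal 0.333 -0.429 0.840
outer loop
vertex 0.715 2.987 -1.833
vertex 0.781 1.075 -2.835
vertex 1.572 3.151 -2.089
endloop
endfacet

endsolid
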